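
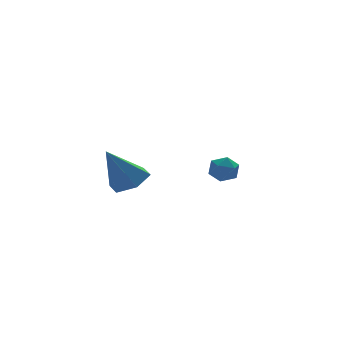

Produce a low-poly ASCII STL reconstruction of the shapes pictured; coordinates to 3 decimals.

solid 
facet normal -0.004 0.544 0.839
outer loop
vertex 3.858 -0.574 1.856
vertex 3.226 -0.768 1.979
vertex 3.741 -1.13 2.216
endloop
endfacet
facet normal 0.655 0.309 0.690
outer loop
vertex 3.858 -0.574 1.856
vertex 3.741 -1.13 2.216
vertex 4.228 -1.126 1.752
endloop
endfacet
facet normal 0.834 0.550 0.046
outer loop
vertex 3.858 -0.574 1.856
vertex 4.228 -1.126 1.752
vertex 4.015 -0.76 1.229
endloop
endfacet
facet normal 0.287 0.936 -0.206
outer loop
vertex 3.858 -0.574 1.856
vertex 4.015 -0.76 1.229
vertex 3.395 -0.539 1.369
endloop
endfacet
facet normal -0.230 0.930 0.286
outer loop
vertex 3.858 -0.574 1.856
vertex 3.395 -0.539 1.369
vertex 3.226 -0.768 1.979
endloop
endfacet
facet normal 0.633 -0.404 0.661
outer loop
vertex 4.228 -1.126 1.752
vertex 3.741 -1.13 2.216
vertex 3.825 -1.661 1.811
endloop
endfacet
facet normal -0.432 -0.024 0.902
outer loop
vertex 3.741 -1.13 2.216
vertex 3.226 -0.768 1.979
vertex 3.205 -1.44 1.951
endloop
endfacet
facet normal -0.798 0.602 0.005
outer loop
vertex 3.226 -0.768 1.979
vertex 3.395 -0.539 1.369
vertex 2.992 -1.074 1.428
endloop
endfacet
facet normal 0.039 0.610 -0.792
outer loop
vertex 3.395 -0.539 1.369
vertex 4.015 -0.76 1.229
vertex 3.479 -1.07 0.964
endloop
endfacet
facet normal 0.923 -0.013 -0.385
outer loop
vertex 4.015 -0.76 1.229
vertex 4.228 -1.126 1.752
vertex 3.994 -1.432 1.201
endloop
endfacet
facet normal -0.287 -0.936 0.206
outer loop
vertex 3.362 -1.626 1.324
vertex 3.825 -1.661 1.811
vertex 3.205 -1.44 1.951
endloop
endfacet
facet normal -0.834 -0.550 -0.046
outer loop
vertex 3.362 -1.626 1.324
vertex 3.205 -1.44 1.951
vertex 2.992 -1.074 1.428
endloop
endfacet
facet normal -0.655 -0.309 -0.690
outer loop
vertex 3.362 -1.626 1.324
vertex 2.992 -1.074 1.428
vertex 3.479 -1.07 0.964
endloop
endfacet
facet normal 0.004 -0.544 -0.839
outer loop
vertex 3.362 -1.626 1.324
vertex 3.479 -1.07 0.964
vertex 3.994 -1.432 1.201
endloop
endfacet
facet normal 0.230 -0.930 -0.286
outer loop
vertex 3.362 -1.626 1.324
vertex 3.994 -1.432 1.201
vertex 3.825 -1.661 1.811
endloop
endfacet
facet normal -0.039 -0.610 0.792
outer loop
vertex 3.205 -1.44 1.951
vertex 3.825 -1.661 1.811
vertex 3.741 -1.13 2.216
endloop
endfacet
facet normal -0.923 0.013 0.385
outer loop
vertex 2.992 -1.074 1.428
vertex 3.205 -1.44 1.951
vertex 3.226 -0.768 1.979
endloop
endfacet
facet normal -0.633 0.404 -0.661
outer loop
vertex 3.479 -1.07 0.964
vertex 2.992 -1.074 1.428
vertex 3.395 -0.539 1.369
endloop
endfacet
facet normal 0.432 0.024 -0.902
outer loop
vertex 3.994 -1.432 1.201
vertex 3.479 -1.07 0.964
vertex 4.015 -0.76 1.229
endloop
endfacet
facet normal 0.798 -0.602 -0.005
outer loop
vertex 3.825 -1.661 1.811
vertex 3.994 -1.432 1.201
vertex 4.228 -1.126 1.752
endloop
endfacet
facet normal 0.508 0.018 -0.861
outer loop
vertex -0.422 -3.996 2.812
vertex -1.035 -3.525 2.46
vertex -0.382 -3.148 2.853
endloop
endfacet
facet normal 0.602 -0.067 0.796
outer loop
vertex -0.422 -3.996 2.812
vertex -0.382 -3.148 2.853
vertex -1.945 -3.555 4.0
endloop
endfacet
facet normal 0.509 0.017 -0.861
outer loop
vertex -0.382 -3.148 2.853
vertex -1.035 -3.525 2.46
vertex -0.995 -2.676 2.5
endloop
endfacet
facet normal 0.242 0.763 0.600
outer loop
vertex -0.382 -3.148 2.853
vertex -0.995 -2.676 2.5
vertex -1.945 -3.555 4.0
endloop
endfacet
facet normal 0.509 0.017 -0.861
outer loop
vertex -0.995 -2.676 2.5
vertex -1.035 -3.525 2.46
vertex -1.647 -3.053 2.107
endloop
endfacet
facet normal -0.554 0.822 0.131
outer loop
vertex -0.995 -2.676 2.5
vertex -1.647 -3.053 2.107
vertex -1.945 -3.555 4.0
endloop
endfacet
facet normal 0.510 0.018 -0.860
outer loop
vertex -1.647 -3.053 2.107
vertex -1.035 -3.525 2.46
vertex -1.687 -3.901 2.066
endloop
endfacet
facet normal -0.989 0.053 -0.141
outer loop
vertex -1.647 -3.053 2.107
vertex -1.687 -3.901 2.066
vertex -1.945 -3.555 4.0
endloop
endfacet
facet normal 0.510 0.018 -0.860
outer loop
vertex -1.687 -3.901 2.066
vertex -1.035 -3.525 2.46
vertex -1.075 -4.373 2.419
endloop
endfacet
facet normal -0.629 -0.775 0.055
outer loop
vertex -1.687 -3.901 2.066
vertex -1.075 -4.373 2.419
vertex -1.945 -3.555 4.0
endloop
endfacet
facet normal 0.508 0.018 -0.861
outer loop
vertex -1.075 -4.373 2.419
vertex -1.035 -3.525 2.46
vertex -0.422 -3.996 2.812
endloop
endfacet
facet normal 0.167 -0.835 0.524
outer loop
vertex -1.075 -4.373 2.419
vertex -0.422 -3.996 2.812
vertex -1.945 -3.555 4.0
endloop
endfacet

endsolid


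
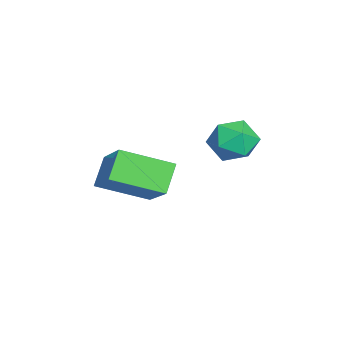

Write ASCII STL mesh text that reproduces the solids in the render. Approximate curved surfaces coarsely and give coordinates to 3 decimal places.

solid 
facet normal -0.901 0.177 0.397
outer loop
vertex 0.266 1.863 0.653
vertex 0.27 1.06 1.02
vertex 0.6 1.749 1.462
endloop
endfacet
facet normal -0.530 0.782 0.329
outer loop
vertex 0.266 1.863 0.653
vertex 0.6 1.749 1.462
vertex 1.014 2.273 0.884
endloop
endfacet
facet normal -0.361 0.861 -0.359
outer loop
vertex 0.266 1.863 0.653
vertex 1.014 2.273 0.884
vertex 0.939 1.907 0.083
endloop
endfacet
facet normal -0.627 0.304 -0.717
outer loop
vertex 0.266 1.863 0.653
vertex 0.939 1.907 0.083
vertex 0.48 1.157 0.167
endloop
endfacet
facet normal -0.961 -0.119 -0.250
outer loop
vertex 0.266 1.863 0.653
vertex 0.48 1.157 0.167
vertex 0.27 1.06 1.02
endloop
endfacet
facet normal 0.076 0.711 0.699
outer loop
vertex 1.014 2.273 0.884
vertex 0.6 1.749 1.462
vertex 1.48 1.723 1.393
endloop
endfacet
facet normal -0.523 -0.268 0.809
outer loop
vertex 0.6 1.749 1.462
vertex 0.27 1.06 1.02
vertex 1.021 0.973 1.477
endloop
endfacet
facet normal -0.621 -0.747 -0.238
outer loop
vertex 0.27 1.06 1.02
vertex 0.48 1.157 0.167
vertex 0.946 0.607 0.676
endloop
endfacet
facet normal -0.080 -0.063 -0.995
outer loop
vertex 0.48 1.157 0.167
vertex 0.939 1.907 0.083
vertex 1.36 1.131 0.098
endloop
endfacet
facet normal 0.350 0.839 -0.416
outer loop
vertex 0.939 1.907 0.083
vertex 1.014 2.273 0.884
vertex 1.69 1.82 0.54
endloop
endfacet
facet normal 0.627 -0.304 0.717
outer loop
vertex 1.694 1.017 0.907
vertex 1.48 1.723 1.393
vertex 1.021 0.973 1.477
endloop
endfacet
facet normal 0.361 -0.861 0.359
outer loop
vertex 1.694 1.017 0.907
vertex 1.021 0.973 1.477
vertex 0.946 0.607 0.676
endloop
endfacet
facet normal 0.530 -0.782 -0.329
outer loop
vertex 1.694 1.017 0.907
vertex 0.946 0.607 0.676
vertex 1.36 1.131 0.098
endloop
endfacet
facet normal 0.901 -0.177 -0.397
outer loop
vertex 1.694 1.017 0.907
vertex 1.36 1.131 0.098
vertex 1.69 1.82 0.54
endloop
endfacet
facet normal 0.961 0.119 0.250
outer loop
vertex 1.694 1.017 0.907
vertex 1.69 1.82 0.54
vertex 1.48 1.723 1.393
endloop
endfacet
facet normal 0.080 0.063 0.995
outer loop
vertex 1.021 0.973 1.477
vertex 1.48 1.723 1.393
vertex 0.6 1.749 1.462
endloop
endfacet
facet normal -0.350 -0.839 0.416
outer loop
vertex 0.946 0.607 0.676
vertex 1.021 0.973 1.477
vertex 0.27 1.06 1.02
endloop
endfacet
facet normal -0.076 -0.711 -0.699
outer loop
vertex 1.36 1.131 0.098
vertex 0.946 0.607 0.676
vertex 0.48 1.157 0.167
endloop
endfacet
facet normal 0.523 0.268 -0.809
outer loop
vertex 1.69 1.82 0.54
vertex 1.36 1.131 0.098
vertex 0.939 1.907 0.083
endloop
endfacet
facet normal 0.621 0.747 0.238
outer loop
vertex 1.48 1.723 1.393
vertex 1.69 1.82 0.54
vertex 1.014 2.273 0.884
endloop
endfacet
facet normal -0.668 0.216 0.713
outer loop
vertex 1.669 -1.983 0.671
vertex 1.518 -0.262 0.009
vertex 0.174 -2.583 -0.548
endloop
endfacet
facet normal 0.081 -0.930 0.358
outer loop
vertex 0.962 -2.838 -1.389
vertex 1.669 -1.983 0.671
vertex 0.174 -2.583 -0.548
endloop
endfacet
facet normal -0.668 0.216 0.713
outer loop
vertex 0.174 -2.583 -0.548
vertex 1.518 -0.262 0.009
vertex 0.023 -0.863 -1.21
endloop
endfacet
facet normal -0.740 -0.297 -0.603
outer loop
vertex 0.023 -0.863 -1.21
vertex 0.962 -2.838 -1.389
vertex 0.174 -2.583 -0.548
endloop
endfacet
facet normal 0.740 0.297 0.603
outer loop
vertex 1.669 -1.983 0.671
vertex 2.306 -0.517 -0.832
vertex 1.518 -0.262 0.009
endloop
endfacet
facet normal 0.082 -0.930 0.358
outer loop
vertex 2.457 -2.237 -0.17
vertex 1.669 -1.983 0.671
vertex 0.962 -2.838 -1.389
endloop
endfacet
facet normal 0.740 0.297 0.603
outer loop
vertex 2.457 -2.237 -0.17
vertex 2.306 -0.517 -0.832
vertex 1.669 -1.983 0.671
endloop
endfacet
facet normal -0.082 0.930 -0.358
outer loop
vertex 1.518 -0.262 0.009
vertex 2.306 -0.517 -0.832
vertex 0.023 -0.863 -1.21
endloop
endfacet
facet normal -0.740 -0.297 -0.604
outer loop
vertex 0.811 -1.117 -2.051
vertex 0.962 -2.838 -1.389
vertex 0.023 -0.863 -1.21
endloop
endfacet
facet normal -0.082 0.930 -0.358
outer loop
vertex 0.023 -0.863 -1.21
vertex 2.306 -0.517 -0.832
vertex 0.811 -1.117 -2.051
endloop
endfacet
facet normal 0.668 -0.216 -0.713
outer loop
vertex 0.811 -1.117 -2.051
vertex 2.457 -2.237 -0.17
vertex 0.962 -2.838 -1.389
endloop
endfacet
facet normal 0.668 -0.216 -0.713
outer loop
vertex 2.306 -0.517 -0.832
vertex 2.457 -2.237 -0.17
vertex 0.811 -1.117 -2.051
endloop
endfacet

endsolid


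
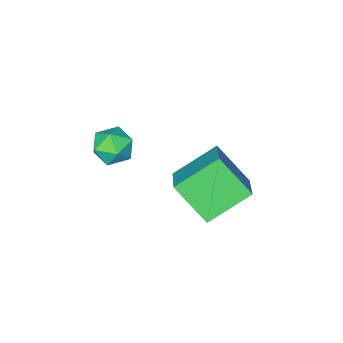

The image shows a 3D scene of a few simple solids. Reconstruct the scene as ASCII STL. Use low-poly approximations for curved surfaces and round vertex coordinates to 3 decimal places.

solid 
facet normal -0.822 0.239 0.517
outer loop
vertex -0.805 3.634 -1.73
vertex -1.266 4.925 -3.06
vertex -1.682 2.449 -2.577
endloop
endfacet
facet normal 0.241 -0.676 0.696
outer loop
vertex -0.054 1.975 -3.6
vertex -0.805 3.634 -1.73
vertex -1.682 2.449 -2.577
endloop
endfacet
facet normal -0.822 0.239 0.517
outer loop
vertex -1.682 2.449 -2.577
vertex -1.266 4.925 -3.06
vertex -2.143 3.74 -3.907
endloop
endfacet
facet normal -0.516 -0.697 -0.498
outer loop
vertex -2.143 3.74 -3.907
vertex -0.054 1.975 -3.6
vertex -1.682 2.449 -2.577
endloop
endfacet
facet normal 0.516 0.697 0.498
outer loop
vertex -0.805 3.634 -1.73
vertex 0.362 4.451 -4.083
vertex -1.266 4.925 -3.06
endloop
endfacet
facet normal 0.241 -0.676 0.696
outer loop
vertex 0.823 3.16 -2.753
vertex -0.805 3.634 -1.73
vertex -0.054 1.975 -3.6
endloop
endfacet
facet normal 0.516 0.697 0.498
outer loop
vertex 0.823 3.16 -2.753
vertex 0.362 4.451 -4.083
vertex -0.805 3.634 -1.73
endloop
endfacet
facet normal -0.241 0.676 -0.696
outer loop
vertex -1.266 4.925 -3.06
vertex 0.362 4.451 -4.083
vertex -2.143 3.74 -3.907
endloop
endfacet
facet normal -0.516 -0.697 -0.498
outer loop
vertex -0.515 3.266 -4.93
vertex -0.054 1.975 -3.6
vertex -2.143 3.74 -3.907
endloop
endfacet
facet normal -0.241 0.676 -0.696
outer loop
vertex -2.143 3.74 -3.907
vertex 0.362 4.451 -4.083
vertex -0.515 3.266 -4.93
endloop
endfacet
facet normal 0.822 -0.239 -0.517
outer loop
vertex -0.515 3.266 -4.93
vertex 0.823 3.16 -2.753
vertex -0.054 1.975 -3.6
endloop
endfacet
facet normal 0.822 -0.239 -0.517
outer loop
vertex 0.362 4.451 -4.083
vertex 0.823 3.16 -2.753
vertex -0.515 3.266 -4.93
endloop
endfacet
facet normal -0.789 0.609 -0.084
outer loop
vertex 0.624 0.395 -3.599
vertex 0.081 -0.294 -3.498
vertex 0.356 0.159 -2.791
endloop
endfacet
facet normal -0.231 0.952 0.201
outer loop
vertex 0.624 0.395 -3.599
vertex 0.356 0.159 -2.791
vertex 1.197 0.392 -2.927
endloop
endfacet
facet normal 0.311 0.914 -0.261
outer loop
vertex 0.624 0.395 -3.599
vertex 1.197 0.392 -2.927
vertex 1.442 0.083 -3.717
endloop
endfacet
facet normal 0.089 0.548 -0.832
outer loop
vertex 0.624 0.395 -3.599
vertex 1.442 0.083 -3.717
vertex 0.752 -0.341 -4.07
endloop
endfacet
facet normal -0.591 0.360 -0.722
outer loop
vertex 0.624 0.395 -3.599
vertex 0.752 -0.341 -4.07
vertex 0.081 -0.294 -3.498
endloop
endfacet
facet normal -0.039 0.605 0.795
outer loop
vertex 1.197 0.392 -2.927
vertex 0.356 0.159 -2.791
vertex 1.008 -0.299 -2.41
endloop
endfacet
facet normal -0.941 0.051 0.333
outer loop
vertex 0.356 0.159 -2.791
vertex 0.081 -0.294 -3.498
vertex 0.318 -0.723 -2.763
endloop
endfacet
facet normal -0.621 -0.353 -0.700
outer loop
vertex 0.081 -0.294 -3.498
vertex 0.752 -0.341 -4.07
vertex 0.563 -1.032 -3.553
endloop
endfacet
facet normal 0.478 -0.048 -0.877
outer loop
vertex 0.752 -0.341 -4.07
vertex 1.442 0.083 -3.717
vertex 1.404 -0.799 -3.689
endloop
endfacet
facet normal 0.838 0.544 0.047
outer loop
vertex 1.442 0.083 -3.717
vertex 1.197 0.392 -2.927
vertex 1.679 -0.346 -2.982
endloop
endfacet
facet normal -0.089 -0.548 0.832
outer loop
vertex 1.136 -1.035 -2.881
vertex 1.008 -0.299 -2.41
vertex 0.318 -0.723 -2.763
endloop
endfacet
facet normal -0.311 -0.914 0.261
outer loop
vertex 1.136 -1.035 -2.881
vertex 0.318 -0.723 -2.763
vertex 0.563 -1.032 -3.553
endloop
endfacet
facet normal 0.231 -0.952 -0.201
outer loop
vertex 1.136 -1.035 -2.881
vertex 0.563 -1.032 -3.553
vertex 1.404 -0.799 -3.689
endloop
endfacet
facet normal 0.789 -0.609 0.084
outer loop
vertex 1.136 -1.035 -2.881
vertex 1.404 -0.799 -3.689
vertex 1.679 -0.346 -2.982
endloop
endfacet
facet normal 0.591 -0.360 0.722
outer loop
vertex 1.136 -1.035 -2.881
vertex 1.679 -0.346 -2.982
vertex 1.008 -0.299 -2.41
endloop
endfacet
facet normal -0.478 0.048 0.877
outer loop
vertex 0.318 -0.723 -2.763
vertex 1.008 -0.299 -2.41
vertex 0.356 0.159 -2.791
endloop
endfacet
facet normal -0.838 -0.544 -0.047
outer loop
vertex 0.563 -1.032 -3.553
vertex 0.318 -0.723 -2.763
vertex 0.081 -0.294 -3.498
endloop
endfacet
facet normal 0.039 -0.605 -0.795
outer loop
vertex 1.404 -0.799 -3.689
vertex 0.563 -1.032 -3.553
vertex 0.752 -0.341 -4.07
endloop
endfacet
facet normal 0.941 -0.051 -0.333
outer loop
vertex 1.679 -0.346 -2.982
vertex 1.404 -0.799 -3.689
vertex 1.442 0.083 -3.717
endloop
endfacet
facet normal 0.621 0.353 0.700
outer loop
vertex 1.008 -0.299 -2.41
vertex 1.679 -0.346 -2.982
vertex 1.197 0.392 -2.927
endloop
endfacet

endsolid


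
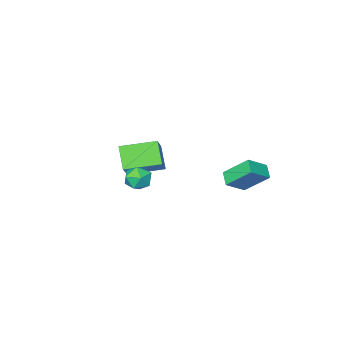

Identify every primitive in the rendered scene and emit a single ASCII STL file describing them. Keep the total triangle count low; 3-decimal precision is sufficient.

solid 
facet normal -0.810 0.560 0.174
outer loop
vertex 0.867 -2.644 0.277
vertex 1.28 -1.693 -0.861
vertex -0.192 -3.765 -1.044
endloop
endfacet
facet normal -0.268 -0.618 0.739
outer loop
vertex 1.46 -4.907 -1.399
vertex 0.867 -2.644 0.277
vertex -0.192 -3.765 -1.044
endloop
endfacet
facet normal -0.810 0.560 0.175
outer loop
vertex -0.192 -3.765 -1.044
vertex 1.28 -1.693 -0.861
vertex 0.221 -2.813 -2.182
endloop
endfacet
facet normal -0.521 -0.552 -0.651
outer loop
vertex 0.221 -2.813 -2.182
vertex 1.46 -4.907 -1.399
vertex -0.192 -3.765 -1.044
endloop
endfacet
facet normal 0.521 0.552 0.651
outer loop
vertex 0.867 -2.644 0.277
vertex 2.932 -2.835 -1.216
vertex 1.28 -1.693 -0.861
endloop
endfacet
facet normal -0.269 -0.618 0.739
outer loop
vertex 2.519 -3.787 -0.078
vertex 0.867 -2.644 0.277
vertex 1.46 -4.907 -1.399
endloop
endfacet
facet normal 0.522 0.552 0.651
outer loop
vertex 2.519 -3.787 -0.078
vertex 2.932 -2.835 -1.216
vertex 0.867 -2.644 0.277
endloop
endfacet
facet normal 0.268 0.618 -0.739
outer loop
vertex 1.28 -1.693 -0.861
vertex 2.932 -2.835 -1.216
vertex 0.221 -2.813 -2.182
endloop
endfacet
facet normal -0.522 -0.552 -0.651
outer loop
vertex 1.873 -3.956 -2.537
vertex 1.46 -4.907 -1.399
vertex 0.221 -2.813 -2.182
endloop
endfacet
facet normal 0.268 0.618 -0.739
outer loop
vertex 0.221 -2.813 -2.182
vertex 2.932 -2.835 -1.216
vertex 1.873 -3.956 -2.537
endloop
endfacet
facet normal 0.810 -0.560 -0.174
outer loop
vertex 1.873 -3.956 -2.537
vertex 2.519 -3.787 -0.078
vertex 1.46 -4.907 -1.399
endloop
endfacet
facet normal 0.810 -0.560 -0.174
outer loop
vertex 2.932 -2.835 -1.216
vertex 2.519 -3.787 -0.078
vertex 1.873 -3.956 -2.537
endloop
endfacet
facet normal -0.826 0.088 -0.557
outer loop
vertex -3.514 -1.081 -3.398
vertex -4.253 0.096 -2.117
vertex -3.132 -0.351 -3.849
endloop
endfacet
facet normal 0.390 -0.623 -0.678
outer loop
vertex -1.967 -0.476 -3.063
vertex -3.514 -1.081 -3.398
vertex -3.132 -0.351 -3.849
endloop
endfacet
facet normal -0.826 0.089 -0.557
outer loop
vertex -3.132 -0.351 -3.849
vertex -4.253 0.096 -2.117
vertex -3.87 0.826 -2.568
endloop
endfacet
facet normal 0.407 0.777 -0.480
outer loop
vertex -3.87 0.826 -2.568
vertex -1.967 -0.476 -3.063
vertex -3.132 -0.351 -3.849
endloop
endfacet
facet normal -0.407 -0.777 0.480
outer loop
vertex -3.514 -1.081 -3.398
vertex -3.088 -0.029 -1.331
vertex -4.253 0.096 -2.117
endloop
endfacet
facet normal 0.390 -0.623 -0.677
outer loop
vertex -2.35 -1.206 -2.612
vertex -3.514 -1.081 -3.398
vertex -1.967 -0.476 -3.063
endloop
endfacet
facet normal -0.407 -0.777 0.480
outer loop
vertex -2.35 -1.206 -2.612
vertex -3.088 -0.029 -1.331
vertex -3.514 -1.081 -3.398
endloop
endfacet
facet normal -0.390 0.623 0.678
outer loop
vertex -4.253 0.096 -2.117
vertex -3.088 -0.029 -1.331
vertex -3.87 0.826 -2.568
endloop
endfacet
facet normal 0.407 0.777 -0.479
outer loop
vertex -2.706 0.701 -1.782
vertex -1.967 -0.476 -3.063
vertex -3.87 0.826 -2.568
endloop
endfacet
facet normal -0.391 0.623 0.678
outer loop
vertex -3.87 0.826 -2.568
vertex -3.088 -0.029 -1.331
vertex -2.706 0.701 -1.782
endloop
endfacet
facet normal 0.825 -0.089 0.558
outer loop
vertex -2.706 0.701 -1.782
vertex -2.35 -1.206 -2.612
vertex -1.967 -0.476 -3.063
endloop
endfacet
facet normal 0.826 -0.088 0.557
outer loop
vertex -3.088 -0.029 -1.331
vertex -2.35 -1.206 -2.612
vertex -2.706 0.701 -1.782
endloop
endfacet
facet normal -0.977 0.039 0.212
outer loop
vertex 3.077 -0.252 -0.609
vertex 3.198 -0.74 0.039
vertex 3.249 0.074 0.124
endloop
endfacet
facet normal -0.761 0.640 -0.106
outer loop
vertex 3.077 -0.252 -0.609
vertex 3.249 0.074 0.124
vertex 3.599 0.378 -0.553
endloop
endfacet
facet normal -0.484 0.467 -0.740
outer loop
vertex 3.077 -0.252 -0.609
vertex 3.599 0.378 -0.553
vertex 3.765 -0.248 -1.056
endloop
endfacet
facet normal -0.528 -0.242 -0.814
outer loop
vertex 3.077 -0.252 -0.609
vertex 3.765 -0.248 -1.056
vertex 3.517 -0.939 -0.69
endloop
endfacet
facet normal -0.832 -0.506 -0.226
outer loop
vertex 3.077 -0.252 -0.609
vertex 3.517 -0.939 -0.69
vertex 3.198 -0.74 0.039
endloop
endfacet
facet normal -0.241 0.926 0.291
outer loop
vertex 3.599 0.378 -0.553
vertex 3.249 0.074 0.124
vertex 4.043 0.279 0.13
endloop
endfacet
facet normal -0.591 -0.047 0.805
outer loop
vertex 3.249 0.074 0.124
vertex 3.198 -0.74 0.039
vertex 3.795 -0.412 0.496
endloop
endfacet
facet normal -0.357 -0.929 0.097
outer loop
vertex 3.198 -0.74 0.039
vertex 3.517 -0.939 -0.69
vertex 3.961 -1.038 -0.007
endloop
endfacet
facet normal 0.136 -0.501 -0.854
outer loop
vertex 3.517 -0.939 -0.69
vertex 3.765 -0.248 -1.056
vertex 4.311 -0.734 -0.684
endloop
endfacet
facet normal 0.208 0.646 -0.735
outer loop
vertex 3.765 -0.248 -1.056
vertex 3.599 0.378 -0.553
vertex 4.362 0.08 -0.599
endloop
endfacet
facet normal 0.528 0.242 0.814
outer loop
vertex 4.483 -0.408 0.049
vertex 4.043 0.279 0.13
vertex 3.795 -0.412 0.496
endloop
endfacet
facet normal 0.484 -0.467 0.740
outer loop
vertex 4.483 -0.408 0.049
vertex 3.795 -0.412 0.496
vertex 3.961 -1.038 -0.007
endloop
endfacet
facet normal 0.761 -0.640 0.106
outer loop
vertex 4.483 -0.408 0.049
vertex 3.961 -1.038 -0.007
vertex 4.311 -0.734 -0.684
endloop
endfacet
facet normal 0.977 -0.039 -0.212
outer loop
vertex 4.483 -0.408 0.049
vertex 4.311 -0.734 -0.684
vertex 4.362 0.08 -0.599
endloop
endfacet
facet normal 0.832 0.506 0.226
outer loop
vertex 4.483 -0.408 0.049
vertex 4.362 0.08 -0.599
vertex 4.043 0.279 0.13
endloop
endfacet
facet normal -0.136 0.501 0.854
outer loop
vertex 3.795 -0.412 0.496
vertex 4.043 0.279 0.13
vertex 3.249 0.074 0.124
endloop
endfacet
facet normal -0.208 -0.646 0.735
outer loop
vertex 3.961 -1.038 -0.007
vertex 3.795 -0.412 0.496
vertex 3.198 -0.74 0.039
endloop
endfacet
facet normal 0.241 -0.926 -0.291
outer loop
vertex 4.311 -0.734 -0.684
vertex 3.961 -1.038 -0.007
vertex 3.517 -0.939 -0.69
endloop
endfacet
facet normal 0.591 0.047 -0.805
outer loop
vertex 4.362 0.08 -0.599
vertex 4.311 -0.734 -0.684
vertex 3.765 -0.248 -1.056
endloop
endfacet
facet normal 0.357 0.929 -0.097
outer loop
vertex 4.043 0.279 0.13
vertex 4.362 0.08 -0.599
vertex 3.599 0.378 -0.553
endloop
endfacet

endsolid


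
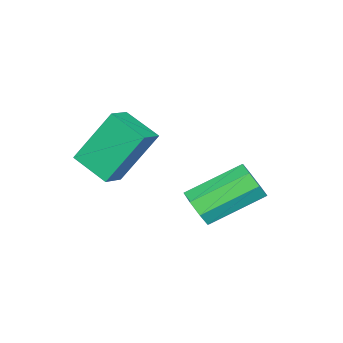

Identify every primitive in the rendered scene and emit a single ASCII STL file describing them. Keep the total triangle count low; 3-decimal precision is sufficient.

solid 
facet normal -0.335 0.433 0.837
outer loop
vertex 2.887 -3.568 3.569
vertex 3.643 -3.596 3.886
vertex 3.134 -2.433 3.081
endloop
endfacet
facet normal -0.922 0.034 -0.387
outer loop
vertex 3.777 -3.264 1.474
vertex 2.887 -3.568 3.569
vertex 3.134 -2.433 3.081
endloop
endfacet
facet normal -0.335 0.433 0.837
outer loop
vertex 3.134 -2.433 3.081
vertex 3.643 -3.596 3.886
vertex 3.89 -2.461 3.398
endloop
endfacet
facet normal 0.196 0.901 -0.387
outer loop
vertex 3.89 -2.461 3.398
vertex 3.777 -3.264 1.474
vertex 3.134 -2.433 3.081
endloop
endfacet
facet normal -0.196 -0.901 0.387
outer loop
vertex 2.887 -3.568 3.569
vertex 4.286 -4.427 2.279
vertex 3.643 -3.596 3.886
endloop
endfacet
facet normal -0.922 0.034 -0.387
outer loop
vertex 3.53 -4.399 1.962
vertex 2.887 -3.568 3.569
vertex 3.777 -3.264 1.474
endloop
endfacet
facet normal -0.196 -0.901 0.387
outer loop
vertex 3.53 -4.399 1.962
vertex 4.286 -4.427 2.279
vertex 2.887 -3.568 3.569
endloop
endfacet
facet normal 0.922 -0.034 0.387
outer loop
vertex 3.643 -3.596 3.886
vertex 4.286 -4.427 2.279
vertex 3.89 -2.461 3.398
endloop
endfacet
facet normal 0.196 0.901 -0.387
outer loop
vertex 4.533 -3.292 1.791
vertex 3.777 -3.264 1.474
vertex 3.89 -2.461 3.398
endloop
endfacet
facet normal 0.922 -0.034 0.387
outer loop
vertex 3.89 -2.461 3.398
vertex 4.286 -4.427 2.279
vertex 4.533 -3.292 1.791
endloop
endfacet
facet normal 0.335 -0.433 -0.837
outer loop
vertex 4.533 -3.292 1.791
vertex 3.53 -4.399 1.962
vertex 3.777 -3.264 1.474
endloop
endfacet
facet normal 0.335 -0.433 -0.837
outer loop
vertex 4.286 -4.427 2.279
vertex 3.53 -4.399 1.962
vertex 4.533 -3.292 1.791
endloop
endfacet
facet normal 0.607 -0.643 -0.467
outer loop
vertex 2.857 -1.097 -0.207
vertex 2.533 -1.617 0.088
vertex 2.456 -1.269 -0.491
endloop
endfacet
facet normal 0.196 0.691 -0.695
outer loop
vertex 2.857 -1.097 -0.207
vertex 2.456 -1.269 -0.491
vertex 1.71 0.118 0.678
endloop
endfacet
facet normal 0.198 0.692 -0.695
outer loop
vertex 1.71 0.118 0.678
vertex 2.456 -1.269 -0.491
vertex 1.31 -0.054 0.393
endloop
endfacet
facet normal -0.609 0.641 0.467
outer loop
vertex 1.71 0.118 0.678
vertex 1.31 -0.054 0.393
vertex 1.387 -0.403 0.972
endloop
endfacet
facet normal 0.607 -0.643 -0.467
outer loop
vertex 2.456 -1.269 -0.491
vertex 2.533 -1.617 0.088
vertex 2.101 -1.644 -0.436
endloop
endfacet
facet normal -0.406 0.256 -0.877
outer loop
vertex 2.456 -1.269 -0.491
vertex 2.101 -1.644 -0.436
vertex 1.31 -0.054 0.393
endloop
endfacet
facet normal -0.406 0.256 -0.878
outer loop
vertex 1.31 -0.054 0.393
vertex 2.101 -1.644 -0.436
vertex 0.954 -0.43 0.448
endloop
endfacet
facet normal -0.607 0.643 0.468
outer loop
vertex 1.31 -0.054 0.393
vertex 0.954 -0.43 0.448
vertex 1.387 -0.403 0.972
endloop
endfacet
facet normal 0.607 -0.643 -0.467
outer loop
vertex 2.101 -1.644 -0.436
vertex 2.533 -1.617 0.088
vertex 1.998 -2.004 -0.074
endloop
endfacet
facet normal -0.770 -0.329 -0.547
outer loop
vertex 2.101 -1.644 -0.436
vertex 1.998 -2.004 -0.074
vertex 0.954 -0.43 0.448
endloop
endfacet
facet normal -0.770 -0.330 -0.545
outer loop
vertex 0.954 -0.43 0.448
vertex 1.998 -2.004 -0.074
vertex 0.852 -0.79 0.81
endloop
endfacet
facet normal -0.607 0.643 0.468
outer loop
vertex 0.954 -0.43 0.448
vertex 0.852 -0.79 0.81
vertex 1.387 -0.403 0.972
endloop
endfacet
facet normal 0.606 -0.641 -0.470
outer loop
vertex 1.998 -2.004 -0.074
vertex 2.533 -1.617 0.088
vertex 2.21 -2.138 0.382
endloop
endfacet
facet normal -0.684 -0.722 0.106
outer loop
vertex 1.998 -2.004 -0.074
vertex 2.21 -2.138 0.382
vertex 0.852 -0.79 0.81
endloop
endfacet
facet normal -0.684 -0.722 0.105
outer loop
vertex 0.852 -0.79 0.81
vertex 2.21 -2.138 0.382
vertex 1.063 -0.923 1.267
endloop
endfacet
facet normal -0.607 0.643 0.467
outer loop
vertex 0.852 -0.79 0.81
vertex 1.063 -0.923 1.267
vertex 1.387 -0.403 0.972
endloop
endfacet
facet normal 0.609 -0.641 -0.467
outer loop
vertex 2.21 -2.138 0.382
vertex 2.533 -1.617 0.088
vertex 2.61 -1.966 0.667
endloop
endfacet
facet normal -0.197 -0.692 0.694
outer loop
vertex 2.21 -2.138 0.382
vertex 2.61 -1.966 0.667
vertex 1.063 -0.923 1.267
endloop
endfacet
facet normal -0.196 -0.691 0.696
outer loop
vertex 1.063 -0.923 1.267
vertex 2.61 -1.966 0.667
vertex 1.464 -0.751 1.551
endloop
endfacet
facet normal -0.607 0.643 0.467
outer loop
vertex 1.063 -0.923 1.267
vertex 1.464 -0.751 1.551
vertex 1.387 -0.403 0.972
endloop
endfacet
facet normal 0.607 -0.643 -0.468
outer loop
vertex 2.61 -1.966 0.667
vertex 2.533 -1.617 0.088
vertex 2.966 -1.59 0.612
endloop
endfacet
facet normal 0.406 -0.256 0.877
outer loop
vertex 2.61 -1.966 0.667
vertex 2.966 -1.59 0.612
vertex 1.464 -0.751 1.551
endloop
endfacet
facet normal 0.406 -0.256 0.877
outer loop
vertex 1.464 -0.751 1.551
vertex 2.966 -1.59 0.612
vertex 1.819 -0.376 1.496
endloop
endfacet
facet normal -0.607 0.643 0.467
outer loop
vertex 1.464 -0.751 1.551
vertex 1.819 -0.376 1.496
vertex 1.387 -0.403 0.972
endloop
endfacet
facet normal 0.607 -0.643 -0.468
outer loop
vertex 2.966 -1.59 0.612
vertex 2.533 -1.617 0.088
vertex 3.068 -1.23 0.25
endloop
endfacet
facet normal 0.770 0.330 0.546
outer loop
vertex 2.966 -1.59 0.612
vertex 3.068 -1.23 0.25
vertex 1.819 -0.376 1.496
endloop
endfacet
facet normal 0.770 0.329 0.546
outer loop
vertex 1.819 -0.376 1.496
vertex 3.068 -1.23 0.25
vertex 1.922 -0.016 1.134
endloop
endfacet
facet normal -0.607 0.643 0.467
outer loop
vertex 1.819 -0.376 1.496
vertex 1.922 -0.016 1.134
vertex 1.387 -0.403 0.972
endloop
endfacet
facet normal 0.607 -0.643 -0.467
outer loop
vertex 3.068 -1.23 0.25
vertex 2.533 -1.617 0.088
vertex 2.857 -1.097 -0.207
endloop
endfacet
facet normal 0.684 0.722 -0.105
outer loop
vertex 3.068 -1.23 0.25
vertex 2.857 -1.097 -0.207
vertex 1.922 -0.016 1.134
endloop
endfacet
facet normal 0.684 0.722 -0.106
outer loop
vertex 1.922 -0.016 1.134
vertex 2.857 -1.097 -0.207
vertex 1.71 0.118 0.678
endloop
endfacet
facet normal -0.606 0.641 0.470
outer loop
vertex 1.922 -0.016 1.134
vertex 1.71 0.118 0.678
vertex 1.387 -0.403 0.972
endloop
endfacet

endsolid


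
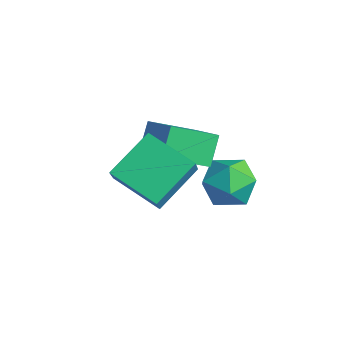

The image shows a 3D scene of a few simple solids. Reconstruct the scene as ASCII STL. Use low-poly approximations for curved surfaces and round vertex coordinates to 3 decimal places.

solid 
facet normal -0.857 -0.382 0.345
outer loop
vertex -0.319 -4.023 -0.348
vertex -0.666 -2.276 0.725
vertex -0.972 -3.507 -1.399
endloop
endfacet
facet normal 0.167 -0.840 -0.516
outer loop
vertex 0.786 -2.724 -2.105
vertex -0.319 -4.023 -0.348
vertex -0.972 -3.507 -1.399
endloop
endfacet
facet normal -0.857 -0.382 0.345
outer loop
vertex -0.972 -3.507 -1.399
vertex -0.666 -2.276 0.725
vertex -1.318 -1.76 -0.325
endloop
endfacet
facet normal -0.487 0.386 -0.784
outer loop
vertex -1.318 -1.76 -0.325
vertex 0.786 -2.724 -2.105
vertex -0.972 -3.507 -1.399
endloop
endfacet
facet normal 0.486 -0.385 0.784
outer loop
vertex -0.319 -4.023 -0.348
vertex 1.092 -1.493 0.019
vertex -0.666 -2.276 0.725
endloop
endfacet
facet normal 0.167 -0.840 -0.516
outer loop
vertex 1.438 -3.24 -1.055
vertex -0.319 -4.023 -0.348
vertex 0.786 -2.724 -2.105
endloop
endfacet
facet normal 0.487 -0.385 0.784
outer loop
vertex 1.438 -3.24 -1.055
vertex 1.092 -1.493 0.019
vertex -0.319 -4.023 -0.348
endloop
endfacet
facet normal -0.167 0.840 0.516
outer loop
vertex -0.666 -2.276 0.725
vertex 1.092 -1.493 0.019
vertex -1.318 -1.76 -0.325
endloop
endfacet
facet normal -0.487 0.385 -0.784
outer loop
vertex 0.439 -0.977 -1.032
vertex 0.786 -2.724 -2.105
vertex -1.318 -1.76 -0.325
endloop
endfacet
facet normal -0.167 0.840 0.516
outer loop
vertex -1.318 -1.76 -0.325
vertex 1.092 -1.493 0.019
vertex 0.439 -0.977 -1.032
endloop
endfacet
facet normal 0.857 0.382 -0.345
outer loop
vertex 0.439 -0.977 -1.032
vertex 1.438 -3.24 -1.055
vertex 0.786 -2.724 -2.105
endloop
endfacet
facet normal 0.857 0.382 -0.345
outer loop
vertex 1.092 -1.493 0.019
vertex 1.438 -3.24 -1.055
vertex 0.439 -0.977 -1.032
endloop
endfacet
facet normal -0.996 -0.072 -0.050
outer loop
vertex -1.18 1.355 -3.48
vertex -1.09 0.2 -3.618
vertex -1.177 0.655 -2.546
endloop
endfacet
facet normal -0.801 0.478 0.361
outer loop
vertex -1.18 1.355 -3.48
vertex -1.177 0.655 -2.546
vertex -0.573 1.654 -2.529
endloop
endfacet
facet normal -0.399 0.916 -0.033
outer loop
vertex -1.18 1.355 -3.48
vertex -0.573 1.654 -2.529
vertex -0.113 1.816 -3.589
endloop
endfacet
facet normal -0.346 0.638 -0.688
outer loop
vertex -1.18 1.355 -3.48
vertex -0.113 1.816 -3.589
vertex -0.432 0.917 -4.262
endloop
endfacet
facet normal -0.715 0.028 -0.699
outer loop
vertex -1.18 1.355 -3.48
vertex -0.432 0.917 -4.262
vertex -1.09 0.2 -3.618
endloop
endfacet
facet normal -0.396 0.224 0.891
outer loop
vertex -0.573 1.654 -2.529
vertex -1.177 0.655 -2.546
vertex -0.108 0.683 -2.078
endloop
endfacet
facet normal -0.712 -0.666 0.225
outer loop
vertex -1.177 0.655 -2.546
vertex -1.09 0.2 -3.618
vertex -0.427 -0.216 -2.751
endloop
endfacet
facet normal -0.256 -0.505 -0.824
outer loop
vertex -1.09 0.2 -3.618
vertex -0.432 0.917 -4.262
vertex 0.033 -0.054 -3.811
endloop
endfacet
facet normal 0.341 0.483 -0.807
outer loop
vertex -0.432 0.917 -4.262
vertex -0.113 1.816 -3.589
vertex 0.637 0.945 -3.794
endloop
endfacet
facet normal 0.255 0.933 0.253
outer loop
vertex -0.113 1.816 -3.589
vertex -0.573 1.654 -2.529
vertex 0.55 1.4 -2.722
endloop
endfacet
facet normal 0.346 -0.638 0.688
outer loop
vertex 0.64 0.245 -2.86
vertex -0.108 0.683 -2.078
vertex -0.427 -0.216 -2.751
endloop
endfacet
facet normal 0.399 -0.916 0.033
outer loop
vertex 0.64 0.245 -2.86
vertex -0.427 -0.216 -2.751
vertex 0.033 -0.054 -3.811
endloop
endfacet
facet normal 0.801 -0.478 -0.361
outer loop
vertex 0.64 0.245 -2.86
vertex 0.033 -0.054 -3.811
vertex 0.637 0.945 -3.794
endloop
endfacet
facet normal 0.996 0.072 0.050
outer loop
vertex 0.64 0.245 -2.86
vertex 0.637 0.945 -3.794
vertex 0.55 1.4 -2.722
endloop
endfacet
facet normal 0.715 -0.028 0.699
outer loop
vertex 0.64 0.245 -2.86
vertex 0.55 1.4 -2.722
vertex -0.108 0.683 -2.078
endloop
endfacet
facet normal -0.341 -0.483 0.807
outer loop
vertex -0.427 -0.216 -2.751
vertex -0.108 0.683 -2.078
vertex -1.177 0.655 -2.546
endloop
endfacet
facet normal -0.255 -0.933 -0.253
outer loop
vertex 0.033 -0.054 -3.811
vertex -0.427 -0.216 -2.751
vertex -1.09 0.2 -3.618
endloop
endfacet
facet normal 0.396 -0.224 -0.891
outer loop
vertex 0.637 0.945 -3.794
vertex 0.033 -0.054 -3.811
vertex -0.432 0.917 -4.262
endloop
endfacet
facet normal 0.712 0.666 -0.225
outer loop
vertex 0.55 1.4 -2.722
vertex 0.637 0.945 -3.794
vertex -0.113 1.816 -3.589
endloop
endfacet
facet normal 0.256 0.505 0.824
outer loop
vertex -0.108 0.683 -2.078
vertex 0.55 1.4 -2.722
vertex -0.573 1.654 -2.529
endloop
endfacet
facet normal -0.405 0.521 0.751
outer loop
vertex -2.971 -0.908 -0.931
vertex -1.451 -0.885 -0.127
vertex -2.504 0.799 -1.863
endloop
endfacet
facet normal -0.884 -0.013 -0.467
outer loop
vertex -1.949 0.085 -2.893
vertex -2.971 -0.908 -0.931
vertex -2.504 0.799 -1.863
endloop
endfacet
facet normal -0.405 0.521 0.751
outer loop
vertex -2.504 0.799 -1.863
vertex -1.451 -0.885 -0.127
vertex -0.984 0.822 -1.059
endloop
endfacet
facet normal 0.233 0.854 -0.466
outer loop
vertex -0.984 0.822 -1.059
vertex -1.949 0.085 -2.893
vertex -2.504 0.799 -1.863
endloop
endfacet
facet normal -0.233 -0.854 0.466
outer loop
vertex -2.971 -0.908 -0.931
vertex -0.896 -1.599 -1.157
vertex -1.451 -0.885 -0.127
endloop
endfacet
facet normal -0.884 -0.013 -0.467
outer loop
vertex -2.416 -1.622 -1.961
vertex -2.971 -0.908 -0.931
vertex -1.949 0.085 -2.893
endloop
endfacet
facet normal -0.233 -0.854 0.466
outer loop
vertex -2.416 -1.622 -1.961
vertex -0.896 -1.599 -1.157
vertex -2.971 -0.908 -0.931
endloop
endfacet
facet normal 0.884 0.013 0.467
outer loop
vertex -1.451 -0.885 -0.127
vertex -0.896 -1.599 -1.157
vertex -0.984 0.822 -1.059
endloop
endfacet
facet normal 0.233 0.854 -0.466
outer loop
vertex -0.429 0.108 -2.089
vertex -1.949 0.085 -2.893
vertex -0.984 0.822 -1.059
endloop
endfacet
facet normal 0.884 0.013 0.467
outer loop
vertex -0.984 0.822 -1.059
vertex -0.896 -1.599 -1.157
vertex -0.429 0.108 -2.089
endloop
endfacet
facet normal 0.405 -0.521 -0.751
outer loop
vertex -0.429 0.108 -2.089
vertex -2.416 -1.622 -1.961
vertex -1.949 0.085 -2.893
endloop
endfacet
facet normal 0.405 -0.521 -0.751
outer loop
vertex -0.896 -1.599 -1.157
vertex -2.416 -1.622 -1.961
vertex -0.429 0.108 -2.089
endloop
endfacet

endsolid


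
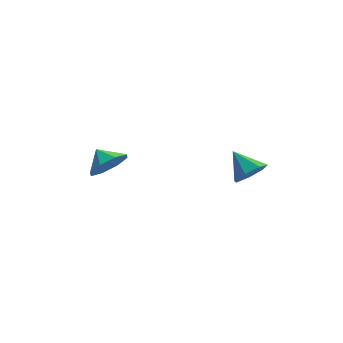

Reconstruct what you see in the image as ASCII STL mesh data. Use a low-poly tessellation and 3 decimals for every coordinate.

solid 
facet normal 0.191 -0.785 -0.589
outer loop
vertex 3.935 1.047 2.514
vertex 3.164 0.716 2.705
vertex 3.375 1.249 2.063
endloop
endfacet
facet normal 0.463 0.866 -0.188
outer loop
vertex 3.935 1.047 2.514
vertex 3.375 1.249 2.063
vertex 2.896 1.824 3.535
endloop
endfacet
facet normal 0.191 -0.785 -0.589
outer loop
vertex 3.375 1.249 2.063
vertex 3.164 0.716 2.705
vertex 2.657 1.05 2.096
endloop
endfacet
facet normal -0.260 0.868 -0.424
outer loop
vertex 3.375 1.249 2.063
vertex 2.657 1.05 2.096
vertex 2.896 1.824 3.535
endloop
endfacet
facet normal 0.190 -0.785 -0.589
outer loop
vertex 2.657 1.05 2.096
vertex 3.164 0.716 2.705
vertex 2.32 0.6 2.587
endloop
endfacet
facet normal -0.856 0.502 -0.128
outer loop
vertex 2.657 1.05 2.096
vertex 2.32 0.6 2.587
vertex 2.896 1.824 3.535
endloop
endfacet
facet normal 0.190 -0.786 -0.589
outer loop
vertex 2.32 0.6 2.587
vertex 3.164 0.716 2.705
vertex 2.62 0.238 3.167
endloop
endfacet
facet normal -0.877 0.041 0.479
outer loop
vertex 2.32 0.6 2.587
vertex 2.62 0.238 3.167
vertex 2.896 1.824 3.535
endloop
endfacet
facet normal 0.190 -0.786 -0.589
outer loop
vertex 2.62 0.238 3.167
vertex 3.164 0.716 2.705
vertex 3.329 0.236 3.399
endloop
endfacet
facet normal -0.307 -0.164 0.937
outer loop
vertex 2.62 0.238 3.167
vertex 3.329 0.236 3.399
vertex 2.896 1.824 3.535
endloop
endfacet
facet normal 0.191 -0.786 -0.589
outer loop
vertex 3.329 0.236 3.399
vertex 3.164 0.716 2.705
vertex 3.914 0.596 3.108
endloop
endfacet
facet normal 0.426 0.039 0.904
outer loop
vertex 3.329 0.236 3.399
vertex 3.914 0.596 3.108
vertex 2.896 1.824 3.535
endloop
endfacet
facet normal 0.191 -0.785 -0.589
outer loop
vertex 3.914 0.596 3.108
vertex 3.164 0.716 2.705
vertex 3.935 1.047 2.514
endloop
endfacet
facet normal 0.768 0.496 0.404
outer loop
vertex 3.914 0.596 3.108
vertex 3.935 1.047 2.514
vertex 2.896 1.824 3.535
endloop
endfacet
facet normal 0.194 -0.810 -0.553
outer loop
vertex -1.465 3.143 3.9
vertex -2.191 3.387 3.288
vertex -1.232 3.582 3.338
endloop
endfacet
facet normal 0.567 0.518 0.640
outer loop
vertex -1.465 3.143 3.9
vertex -1.232 3.582 3.338
vertex -2.389 4.213 3.852
endloop
endfacet
facet normal 0.194 -0.811 -0.552
outer loop
vertex -1.232 3.582 3.338
vertex -2.191 3.387 3.288
vertex -1.561 3.906 2.747
endloop
endfacet
facet normal 0.527 0.834 0.164
outer loop
vertex -1.232 3.582 3.338
vertex -1.561 3.906 2.747
vertex -2.389 4.213 3.852
endloop
endfacet
facet normal 0.194 -0.811 -0.552
outer loop
vertex -1.561 3.906 2.747
vertex -2.191 3.387 3.288
vertex -2.259 3.926 2.473
endloop
endfacet
facet normal 0.104 0.976 -0.193
outer loop
vertex -1.561 3.906 2.747
vertex -2.259 3.926 2.473
vertex -2.389 4.213 3.852
endloop
endfacet
facet normal 0.194 -0.811 -0.552
outer loop
vertex -2.259 3.926 2.473
vertex -2.191 3.387 3.288
vertex -2.917 3.63 2.676
endloop
endfacet
facet normal -0.456 0.862 -0.222
outer loop
vertex -2.259 3.926 2.473
vertex -2.917 3.63 2.676
vertex -2.389 4.213 3.852
endloop
endfacet
facet normal 0.194 -0.811 -0.552
outer loop
vertex -2.917 3.63 2.676
vertex -2.191 3.387 3.288
vertex -3.15 3.192 3.238
endloop
endfacet
facet normal -0.824 0.558 0.093
outer loop
vertex -2.917 3.63 2.676
vertex -3.15 3.192 3.238
vertex -2.389 4.213 3.852
endloop
endfacet
facet normal 0.194 -0.810 -0.553
outer loop
vertex -3.15 3.192 3.238
vertex -2.191 3.387 3.288
vertex -2.822 2.867 3.829
endloop
endfacet
facet normal -0.785 0.243 0.569
outer loop
vertex -3.15 3.192 3.238
vertex -2.822 2.867 3.829
vertex -2.389 4.213 3.852
endloop
endfacet
facet normal 0.194 -0.810 -0.553
outer loop
vertex -2.822 2.867 3.829
vertex -2.191 3.387 3.288
vertex -2.124 2.847 4.103
endloop
endfacet
facet normal -0.361 0.100 0.927
outer loop
vertex -2.822 2.867 3.829
vertex -2.124 2.847 4.103
vertex -2.389 4.213 3.852
endloop
endfacet
facet normal 0.194 -0.810 -0.553
outer loop
vertex -2.124 2.847 4.103
vertex -2.191 3.387 3.288
vertex -1.465 3.143 3.9
endloop
endfacet
facet normal 0.198 0.214 0.956
outer loop
vertex -2.124 2.847 4.103
vertex -1.465 3.143 3.9
vertex -2.389 4.213 3.852
endloop
endfacet

endsolid


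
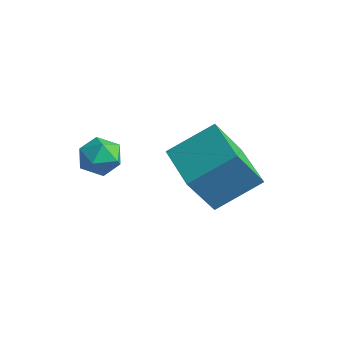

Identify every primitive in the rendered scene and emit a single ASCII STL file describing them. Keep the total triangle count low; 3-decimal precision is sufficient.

solid 
facet normal -0.734 -0.679 -0.037
outer loop
vertex -4.58 -3.587 -2.979
vertex -4.007 -4.195 -3.191
vertex -4.188 -4.044 -2.362
endloop
endfacet
facet normal -0.884 -0.167 0.438
outer loop
vertex -4.58 -3.587 -2.979
vertex -4.188 -4.044 -2.362
vertex -4.3 -3.195 -2.264
endloop
endfacet
facet normal -0.883 0.460 0.094
outer loop
vertex -4.58 -3.587 -2.979
vertex -4.3 -3.195 -2.264
vertex -4.187 -2.821 -3.032
endloop
endfacet
facet normal -0.734 0.335 -0.591
outer loop
vertex -4.58 -3.587 -2.979
vertex -4.187 -2.821 -3.032
vertex -4.007 -3.439 -3.606
endloop
endfacet
facet normal -0.641 -0.369 -0.673
outer loop
vertex -4.58 -3.587 -2.979
vertex -4.007 -3.439 -3.606
vertex -4.007 -4.195 -3.191
endloop
endfacet
facet normal -0.359 -0.154 0.921
outer loop
vertex -4.3 -3.195 -2.264
vertex -4.188 -4.044 -2.362
vertex -3.553 -3.561 -2.034
endloop
endfacet
facet normal -0.116 -0.981 0.153
outer loop
vertex -4.188 -4.044 -2.362
vertex -4.007 -4.195 -3.191
vertex -3.373 -4.179 -2.608
endloop
endfacet
facet normal 0.034 -0.481 -0.876
outer loop
vertex -4.007 -4.195 -3.191
vertex -4.007 -3.439 -3.606
vertex -3.26 -3.805 -3.376
endloop
endfacet
facet normal -0.116 0.658 -0.744
outer loop
vertex -4.007 -3.439 -3.606
vertex -4.187 -2.821 -3.032
vertex -3.372 -2.956 -3.278
endloop
endfacet
facet normal -0.358 0.859 0.366
outer loop
vertex -4.187 -2.821 -3.032
vertex -4.3 -3.195 -2.264
vertex -3.553 -2.805 -2.449
endloop
endfacet
facet normal 0.734 -0.335 0.591
outer loop
vertex -2.98 -3.413 -2.661
vertex -3.553 -3.561 -2.034
vertex -3.373 -4.179 -2.608
endloop
endfacet
facet normal 0.883 -0.460 -0.094
outer loop
vertex -2.98 -3.413 -2.661
vertex -3.373 -4.179 -2.608
vertex -3.26 -3.805 -3.376
endloop
endfacet
facet normal 0.884 0.167 -0.438
outer loop
vertex -2.98 -3.413 -2.661
vertex -3.26 -3.805 -3.376
vertex -3.372 -2.956 -3.278
endloop
endfacet
facet normal 0.734 0.679 0.037
outer loop
vertex -2.98 -3.413 -2.661
vertex -3.372 -2.956 -3.278
vertex -3.553 -2.805 -2.449
endloop
endfacet
facet normal 0.641 0.369 0.673
outer loop
vertex -2.98 -3.413 -2.661
vertex -3.553 -2.805 -2.449
vertex -3.553 -3.561 -2.034
endloop
endfacet
facet normal 0.116 -0.658 0.744
outer loop
vertex -3.373 -4.179 -2.608
vertex -3.553 -3.561 -2.034
vertex -4.188 -4.044 -2.362
endloop
endfacet
facet normal 0.358 -0.859 -0.366
outer loop
vertex -3.26 -3.805 -3.376
vertex -3.373 -4.179 -2.608
vertex -4.007 -4.195 -3.191
endloop
endfacet
facet normal 0.359 0.154 -0.921
outer loop
vertex -3.372 -2.956 -3.278
vertex -3.26 -3.805 -3.376
vertex -4.007 -3.439 -3.606
endloop
endfacet
facet normal 0.116 0.981 -0.153
outer loop
vertex -3.553 -2.805 -2.449
vertex -3.372 -2.956 -3.278
vertex -4.187 -2.821 -3.032
endloop
endfacet
facet normal -0.034 0.481 0.876
outer loop
vertex -3.553 -3.561 -2.034
vertex -3.553 -2.805 -2.449
vertex -4.3 -3.195 -2.264
endloop
endfacet
facet normal -0.915 0.396 0.082
outer loop
vertex -3.129 -1.091 -3.446
vertex -2.35 0.487 -2.374
vertex -2.838 -0.062 -5.171
endloop
endfacet
facet normal -0.379 -0.765 -0.520
outer loop
vertex -0.89 -0.907 -5.346
vertex -3.129 -1.091 -3.446
vertex -2.838 -0.062 -5.171
endloop
endfacet
facet normal -0.914 0.397 0.082
outer loop
vertex -2.838 -0.062 -5.171
vertex -2.35 0.487 -2.374
vertex -2.058 1.515 -4.1
endloop
endfacet
facet normal 0.143 0.507 -0.850
outer loop
vertex -2.058 1.515 -4.1
vertex -0.89 -0.907 -5.346
vertex -2.838 -0.062 -5.171
endloop
endfacet
facet normal -0.143 -0.507 0.850
outer loop
vertex -3.129 -1.091 -3.446
vertex -0.402 -0.358 -2.549
vertex -2.35 0.487 -2.374
endloop
endfacet
facet normal -0.378 -0.766 -0.520
outer loop
vertex -1.182 -1.935 -3.62
vertex -3.129 -1.091 -3.446
vertex -0.89 -0.907 -5.346
endloop
endfacet
facet normal -0.144 -0.506 0.850
outer loop
vertex -1.182 -1.935 -3.62
vertex -0.402 -0.358 -2.549
vertex -3.129 -1.091 -3.446
endloop
endfacet
facet normal 0.379 0.766 0.520
outer loop
vertex -2.35 0.487 -2.374
vertex -0.402 -0.358 -2.549
vertex -2.058 1.515 -4.1
endloop
endfacet
facet normal 0.144 0.507 -0.850
outer loop
vertex -0.111 0.671 -4.274
vertex -0.89 -0.907 -5.346
vertex -2.058 1.515 -4.1
endloop
endfacet
facet normal 0.378 0.765 0.520
outer loop
vertex -2.058 1.515 -4.1
vertex -0.402 -0.358 -2.549
vertex -0.111 0.671 -4.274
endloop
endfacet
facet normal 0.915 -0.396 -0.081
outer loop
vertex -0.111 0.671 -4.274
vertex -1.182 -1.935 -3.62
vertex -0.89 -0.907 -5.346
endloop
endfacet
facet normal 0.914 -0.396 -0.082
outer loop
vertex -0.402 -0.358 -2.549
vertex -1.182 -1.935 -3.62
vertex -0.111 0.671 -4.274
endloop
endfacet

endsolid


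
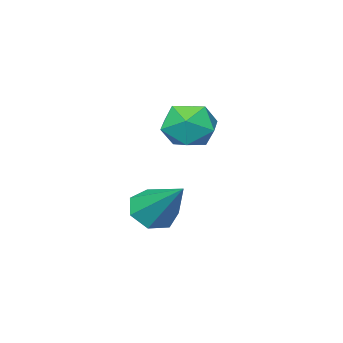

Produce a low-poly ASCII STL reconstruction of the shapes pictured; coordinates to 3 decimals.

solid 
facet normal -0.212 -0.201 0.956
outer loop
vertex -3.733 1.57 1.971
vertex -4.01 0.709 1.729
vertex -3.116 0.866 1.96
endloop
endfacet
facet normal 0.323 0.269 0.907
outer loop
vertex -3.733 1.57 1.971
vertex -3.116 0.866 1.96
vertex -2.875 1.705 1.625
endloop
endfacet
facet normal 0.087 0.836 0.542
outer loop
vertex -3.733 1.57 1.971
vertex -2.875 1.705 1.625
vertex -3.618 2.067 1.187
endloop
endfacet
facet normal -0.595 0.716 0.366
outer loop
vertex -3.733 1.57 1.971
vertex -3.618 2.067 1.187
vertex -4.32 1.451 1.251
endloop
endfacet
facet normal -0.779 0.076 0.623
outer loop
vertex -3.733 1.57 1.971
vertex -4.32 1.451 1.251
vertex -4.01 0.709 1.729
endloop
endfacet
facet normal 0.848 -0.032 0.529
outer loop
vertex -2.875 1.705 1.625
vertex -3.116 0.866 1.96
vertex -2.62 0.929 1.169
endloop
endfacet
facet normal -0.018 -0.793 0.609
outer loop
vertex -3.116 0.866 1.96
vertex -4.01 0.709 1.729
vertex -3.322 0.313 1.233
endloop
endfacet
facet normal -0.935 -0.347 0.068
outer loop
vertex -4.01 0.709 1.729
vertex -4.32 1.451 1.251
vertex -4.065 0.675 0.795
endloop
endfacet
facet normal -0.637 0.690 -0.344
outer loop
vertex -4.32 1.451 1.251
vertex -3.618 2.067 1.187
vertex -3.824 1.514 0.46
endloop
endfacet
facet normal 0.465 0.883 -0.060
outer loop
vertex -3.618 2.067 1.187
vertex -2.875 1.705 1.625
vertex -2.93 1.671 0.691
endloop
endfacet
facet normal 0.595 -0.716 -0.366
outer loop
vertex -3.207 0.81 0.449
vertex -2.62 0.929 1.169
vertex -3.322 0.313 1.233
endloop
endfacet
facet normal -0.087 -0.836 -0.542
outer loop
vertex -3.207 0.81 0.449
vertex -3.322 0.313 1.233
vertex -4.065 0.675 0.795
endloop
endfacet
facet normal -0.323 -0.269 -0.907
outer loop
vertex -3.207 0.81 0.449
vertex -4.065 0.675 0.795
vertex -3.824 1.514 0.46
endloop
endfacet
facet normal 0.212 0.201 -0.956
outer loop
vertex -3.207 0.81 0.449
vertex -3.824 1.514 0.46
vertex -2.93 1.671 0.691
endloop
endfacet
facet normal 0.779 -0.076 -0.623
outer loop
vertex -3.207 0.81 0.449
vertex -2.93 1.671 0.691
vertex -2.62 0.929 1.169
endloop
endfacet
facet normal 0.637 -0.690 0.344
outer loop
vertex -3.322 0.313 1.233
vertex -2.62 0.929 1.169
vertex -3.116 0.866 1.96
endloop
endfacet
facet normal -0.465 -0.883 0.060
outer loop
vertex -4.065 0.675 0.795
vertex -3.322 0.313 1.233
vertex -4.01 0.709 1.729
endloop
endfacet
facet normal -0.848 0.032 -0.529
outer loop
vertex -3.824 1.514 0.46
vertex -4.065 0.675 0.795
vertex -4.32 1.451 1.251
endloop
endfacet
facet normal 0.018 0.793 -0.609
outer loop
vertex -2.93 1.671 0.691
vertex -3.824 1.514 0.46
vertex -3.618 2.067 1.187
endloop
endfacet
facet normal 0.935 0.347 -0.068
outer loop
vertex -2.62 0.929 1.169
vertex -2.93 1.671 0.691
vertex -2.875 1.705 1.625
endloop
endfacet
facet normal -0.103 -0.754 -0.648
outer loop
vertex -2.383 0.649 -2.708
vertex -2.904 0.288 -2.205
vertex -3.059 0.818 -2.797
endloop
endfacet
facet normal 0.272 0.831 -0.486
outer loop
vertex -2.383 0.649 -2.708
vertex -3.059 0.818 -2.797
vertex -2.696 1.812 -0.895
endloop
endfacet
facet normal -0.103 -0.754 -0.648
outer loop
vertex -3.059 0.818 -2.797
vertex -2.904 0.288 -2.205
vertex -3.619 0.588 -2.44
endloop
endfacet
facet normal -0.525 0.791 -0.313
outer loop
vertex -3.059 0.818 -2.797
vertex -3.619 0.588 -2.44
vertex -2.696 1.812 -0.895
endloop
endfacet
facet normal -0.104 -0.755 -0.648
outer loop
vertex -3.619 0.588 -2.44
vertex -2.904 0.288 -2.205
vertex -3.641 0.132 -1.905
endloop
endfacet
facet normal -0.900 0.349 0.261
outer loop
vertex -3.619 0.588 -2.44
vertex -3.641 0.132 -1.905
vertex -2.696 1.812 -0.895
endloop
endfacet
facet normal -0.104 -0.754 -0.648
outer loop
vertex -3.641 0.132 -1.905
vertex -2.904 0.288 -2.205
vertex -3.108 -0.207 -1.596
endloop
endfacet
facet normal -0.570 -0.163 0.805
outer loop
vertex -3.641 0.132 -1.905
vertex -3.108 -0.207 -1.596
vertex -2.696 1.812 -0.895
endloop
endfacet
facet normal -0.103 -0.755 -0.648
outer loop
vertex -3.108 -0.207 -1.596
vertex -2.904 0.288 -2.205
vertex -2.421 -0.173 -1.745
endloop
endfacet
facet normal 0.215 -0.359 0.908
outer loop
vertex -3.108 -0.207 -1.596
vertex -2.421 -0.173 -1.745
vertex -2.696 1.812 -0.895
endloop
endfacet
facet normal -0.103 -0.755 -0.648
outer loop
vertex -2.421 -0.173 -1.745
vertex -2.904 0.288 -2.205
vertex -2.099 0.208 -2.24
endloop
endfacet
facet normal 0.865 -0.091 0.493
outer loop
vertex -2.421 -0.173 -1.745
vertex -2.099 0.208 -2.24
vertex -2.696 1.812 -0.895
endloop
endfacet
facet normal -0.103 -0.754 -0.648
outer loop
vertex -2.099 0.208 -2.24
vertex -2.904 0.288 -2.205
vertex -2.383 0.649 -2.708
endloop
endfacet
facet normal 0.890 0.438 -0.127
outer loop
vertex -2.099 0.208 -2.24
vertex -2.383 0.649 -2.708
vertex -2.696 1.812 -0.895
endloop
endfacet

endsolid


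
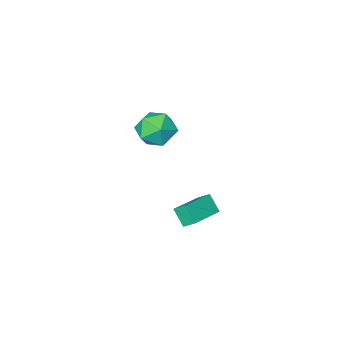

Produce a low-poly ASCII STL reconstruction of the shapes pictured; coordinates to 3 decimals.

solid 
facet normal -0.930 0.257 -0.262
outer loop
vertex -3.133 -2.761 -2.759
vertex -3.568 -3.294 -1.738
vertex -3.244 -2.107 -1.723
endloop
endfacet
facet normal -0.456 0.730 -0.510
outer loop
vertex -3.133 -2.761 -2.759
vertex -3.244 -2.107 -1.723
vertex -2.245 -1.976 -2.429
endloop
endfacet
facet normal 0.007 0.381 -0.925
outer loop
vertex -3.133 -2.761 -2.759
vertex -2.245 -1.976 -2.429
vertex -1.952 -3.082 -2.882
endloop
endfacet
facet normal -0.181 -0.308 -0.934
outer loop
vertex -3.133 -2.761 -2.759
vertex -1.952 -3.082 -2.882
vertex -2.769 -3.896 -2.455
endloop
endfacet
facet normal -0.760 -0.384 -0.524
outer loop
vertex -3.133 -2.761 -2.759
vertex -2.769 -3.896 -2.455
vertex -3.568 -3.294 -1.738
endloop
endfacet
facet normal -0.096 0.994 0.048
outer loop
vertex -2.245 -1.976 -2.429
vertex -3.244 -2.107 -1.723
vertex -2.131 -2.024 -1.205
endloop
endfacet
facet normal -0.864 0.230 0.448
outer loop
vertex -3.244 -2.107 -1.723
vertex -3.568 -3.294 -1.738
vertex -2.948 -2.838 -0.778
endloop
endfacet
facet normal -0.588 -0.808 0.023
outer loop
vertex -3.568 -3.294 -1.738
vertex -2.769 -3.896 -2.455
vertex -2.655 -3.944 -1.231
endloop
endfacet
facet normal 0.349 -0.685 -0.639
outer loop
vertex -2.769 -3.896 -2.455
vertex -1.952 -3.082 -2.882
vertex -1.656 -3.813 -1.937
endloop
endfacet
facet normal 0.652 0.429 -0.625
outer loop
vertex -1.952 -3.082 -2.882
vertex -2.245 -1.976 -2.429
vertex -1.332 -2.626 -1.922
endloop
endfacet
facet normal 0.181 0.308 0.934
outer loop
vertex -1.767 -3.159 -0.901
vertex -2.131 -2.024 -1.205
vertex -2.948 -2.838 -0.778
endloop
endfacet
facet normal -0.007 -0.381 0.925
outer loop
vertex -1.767 -3.159 -0.901
vertex -2.948 -2.838 -0.778
vertex -2.655 -3.944 -1.231
endloop
endfacet
facet normal 0.456 -0.730 0.510
outer loop
vertex -1.767 -3.159 -0.901
vertex -2.655 -3.944 -1.231
vertex -1.656 -3.813 -1.937
endloop
endfacet
facet normal 0.930 -0.257 0.262
outer loop
vertex -1.767 -3.159 -0.901
vertex -1.656 -3.813 -1.937
vertex -1.332 -2.626 -1.922
endloop
endfacet
facet normal 0.760 0.384 0.524
outer loop
vertex -1.767 -3.159 -0.901
vertex -1.332 -2.626 -1.922
vertex -2.131 -2.024 -1.205
endloop
endfacet
facet normal -0.349 0.685 0.639
outer loop
vertex -2.948 -2.838 -0.778
vertex -2.131 -2.024 -1.205
vertex -3.244 -2.107 -1.723
endloop
endfacet
facet normal -0.652 -0.429 0.625
outer loop
vertex -2.655 -3.944 -1.231
vertex -2.948 -2.838 -0.778
vertex -3.568 -3.294 -1.738
endloop
endfacet
facet normal 0.096 -0.994 -0.048
outer loop
vertex -1.656 -3.813 -1.937
vertex -2.655 -3.944 -1.231
vertex -2.769 -3.896 -2.455
endloop
endfacet
facet normal 0.864 -0.230 -0.448
outer loop
vertex -1.332 -2.626 -1.922
vertex -1.656 -3.813 -1.937
vertex -1.952 -3.082 -2.882
endloop
endfacet
facet normal 0.588 0.808 -0.023
outer loop
vertex -2.131 -2.024 -1.205
vertex -1.332 -2.626 -1.922
vertex -2.245 -1.976 -2.429
endloop
endfacet
facet normal -0.937 -0.311 -0.160
outer loop
vertex -1.516 2.443 -3.198
vertex -1.807 3.038 -2.651
vertex -1.614 3.178 -4.051
endloop
endfacet
facet normal 0.339 -0.693 -0.636
outer loop
vertex 0.147 3.762 -3.749
vertex -1.516 2.443 -3.198
vertex -1.614 3.178 -4.051
endloop
endfacet
facet normal -0.937 -0.310 -0.160
outer loop
vertex -1.614 3.178 -4.051
vertex -1.807 3.038 -2.651
vertex -1.905 3.774 -3.503
endloop
endfacet
facet normal -0.087 0.651 -0.754
outer loop
vertex -1.905 3.774 -3.503
vertex 0.147 3.762 -3.749
vertex -1.614 3.178 -4.051
endloop
endfacet
facet normal 0.087 -0.651 0.754
outer loop
vertex -1.516 2.443 -3.198
vertex -0.046 3.622 -2.349
vertex -1.807 3.038 -2.651
endloop
endfacet
facet normal 0.338 -0.693 -0.637
outer loop
vertex 0.245 3.026 -2.897
vertex -1.516 2.443 -3.198
vertex 0.147 3.762 -3.749
endloop
endfacet
facet normal 0.087 -0.651 0.754
outer loop
vertex 0.245 3.026 -2.897
vertex -0.046 3.622 -2.349
vertex -1.516 2.443 -3.198
endloop
endfacet
facet normal -0.339 0.692 0.637
outer loop
vertex -1.807 3.038 -2.651
vertex -0.046 3.622 -2.349
vertex -1.905 3.774 -3.503
endloop
endfacet
facet normal -0.087 0.651 -0.754
outer loop
vertex -0.144 4.357 -3.202
vertex 0.147 3.762 -3.749
vertex -1.905 3.774 -3.503
endloop
endfacet
facet normal -0.338 0.693 0.636
outer loop
vertex -1.905 3.774 -3.503
vertex -0.046 3.622 -2.349
vertex -0.144 4.357 -3.202
endloop
endfacet
facet normal 0.937 0.311 0.161
outer loop
vertex -0.144 4.357 -3.202
vertex 0.245 3.026 -2.897
vertex 0.147 3.762 -3.749
endloop
endfacet
facet normal 0.937 0.310 0.160
outer loop
vertex -0.046 3.622 -2.349
vertex 0.245 3.026 -2.897
vertex -0.144 4.357 -3.202
endloop
endfacet

endsolid


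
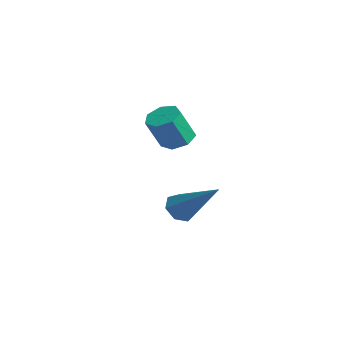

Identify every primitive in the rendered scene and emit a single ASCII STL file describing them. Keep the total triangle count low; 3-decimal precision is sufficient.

solid 
facet normal -0.048 0.445 -0.894
outer loop
vertex -0.454 -3.657 -0.152
vertex -1.072 -3.706 -0.143
vertex -0.717 -3.243 0.068
endloop
endfacet
facet normal 0.871 0.458 0.179
outer loop
vertex -0.454 -3.657 -0.152
vertex -0.717 -3.243 0.068
vertex -0.39 -4.225 0.993
endloop
endfacet
facet normal 0.870 0.459 0.180
outer loop
vertex -0.39 -4.225 0.993
vertex -0.717 -3.243 0.068
vertex -0.654 -3.811 1.213
endloop
endfacet
facet normal 0.050 -0.444 0.895
outer loop
vertex -0.39 -4.225 0.993
vertex -0.654 -3.811 1.213
vertex -1.008 -4.274 1.003
endloop
endfacet
facet normal -0.049 0.445 -0.894
outer loop
vertex -0.717 -3.243 0.068
vertex -1.072 -3.706 -0.143
vertex -1.248 -3.177 0.13
endloop
endfacet
facet normal 0.161 0.888 0.432
outer loop
vertex -0.717 -3.243 0.068
vertex -1.248 -3.177 0.13
vertex -0.654 -3.811 1.213
endloop
endfacet
facet normal 0.159 0.888 0.432
outer loop
vertex -0.654 -3.811 1.213
vertex -1.248 -3.177 0.13
vertex -1.184 -3.746 1.275
endloop
endfacet
facet normal 0.050 -0.444 0.895
outer loop
vertex -0.654 -3.811 1.213
vertex -1.184 -3.746 1.275
vertex -1.008 -4.274 1.003
endloop
endfacet
facet normal -0.051 0.445 -0.894
outer loop
vertex -1.248 -3.177 0.13
vertex -1.072 -3.706 -0.143
vertex -1.646 -3.51 -0.013
endloop
endfacet
facet normal -0.671 0.648 0.360
outer loop
vertex -1.248 -3.177 0.13
vertex -1.646 -3.51 -0.013
vertex -1.184 -3.746 1.275
endloop
endfacet
facet normal -0.671 0.649 0.359
outer loop
vertex -1.184 -3.746 1.275
vertex -1.646 -3.51 -0.013
vertex -1.582 -4.078 1.132
endloop
endfacet
facet normal 0.049 -0.444 0.894
outer loop
vertex -1.184 -3.746 1.275
vertex -1.582 -4.078 1.132
vertex -1.008 -4.274 1.003
endloop
endfacet
facet normal -0.050 0.445 -0.894
outer loop
vertex -1.646 -3.51 -0.013
vertex -1.072 -3.706 -0.143
vertex -1.611 -3.99 -0.254
endloop
endfacet
facet normal -0.997 -0.081 0.016
outer loop
vertex -1.646 -3.51 -0.013
vertex -1.611 -3.99 -0.254
vertex -1.582 -4.078 1.132
endloop
endfacet
facet normal -0.997 -0.079 0.016
outer loop
vertex -1.582 -4.078 1.132
vertex -1.611 -3.99 -0.254
vertex -1.548 -4.558 0.891
endloop
endfacet
facet normal 0.049 -0.445 0.894
outer loop
vertex -1.582 -4.078 1.132
vertex -1.548 -4.558 0.891
vertex -1.008 -4.274 1.003
endloop
endfacet
facet normal -0.049 0.443 -0.895
outer loop
vertex -1.611 -3.99 -0.254
vertex -1.072 -3.706 -0.143
vertex -1.171 -4.256 -0.41
endloop
endfacet
facet normal -0.572 -0.747 -0.339
outer loop
vertex -1.611 -3.99 -0.254
vertex -1.171 -4.256 -0.41
vertex -1.548 -4.558 0.891
endloop
endfacet
facet normal -0.572 -0.747 -0.339
outer loop
vertex -1.548 -4.558 0.891
vertex -1.171 -4.256 -0.41
vertex -1.107 -4.825 0.735
endloop
endfacet
facet normal 0.048 -0.444 0.895
outer loop
vertex -1.548 -4.558 0.891
vertex -1.107 -4.825 0.735
vertex -1.008 -4.274 1.003
endloop
endfacet
facet normal -0.049 0.443 -0.895
outer loop
vertex -1.171 -4.256 -0.41
vertex -1.072 -3.706 -0.143
vertex -0.656 -4.108 -0.365
endloop
endfacet
facet normal 0.283 -0.852 -0.439
outer loop
vertex -1.171 -4.256 -0.41
vertex -0.656 -4.108 -0.365
vertex -1.107 -4.825 0.735
endloop
endfacet
facet normal 0.285 -0.852 -0.439
outer loop
vertex -1.107 -4.825 0.735
vertex -0.656 -4.108 -0.365
vertex -0.592 -4.676 0.78
endloop
endfacet
facet normal 0.050 -0.444 0.895
outer loop
vertex -1.107 -4.825 0.735
vertex -0.592 -4.676 0.78
vertex -1.008 -4.274 1.003
endloop
endfacet
facet normal -0.048 0.444 -0.895
outer loop
vertex -0.656 -4.108 -0.365
vertex -1.072 -3.706 -0.143
vertex -0.454 -3.657 -0.152
endloop
endfacet
facet normal 0.926 -0.316 -0.209
outer loop
vertex -0.656 -4.108 -0.365
vertex -0.454 -3.657 -0.152
vertex -0.592 -4.676 0.78
endloop
endfacet
facet normal 0.926 -0.316 -0.209
outer loop
vertex -0.592 -4.676 0.78
vertex -0.454 -3.657 -0.152
vertex -0.39 -4.225 0.993
endloop
endfacet
facet normal 0.050 -0.445 0.894
outer loop
vertex -0.592 -4.676 0.78
vertex -0.39 -4.225 0.993
vertex -1.008 -4.274 1.003
endloop
endfacet
facet normal -0.700 -0.295 -0.650
outer loop
vertex -1.216 -3.767 -3.839
vertex -1.609 -3.369 -3.596
vertex -1.218 -3.284 -4.056
endloop
endfacet
facet normal 0.864 -0.203 -0.460
outer loop
vertex -1.216 -3.767 -3.839
vertex -1.218 -3.284 -4.056
vertex -0.091 -2.731 -2.184
endloop
endfacet
facet normal -0.701 -0.293 -0.650
outer loop
vertex -1.218 -3.284 -4.056
vertex -1.609 -3.369 -3.596
vertex -1.514 -2.865 -3.926
endloop
endfacet
facet normal 0.602 0.592 -0.537
outer loop
vertex -1.218 -3.284 -4.056
vertex -1.514 -2.865 -3.926
vertex -0.091 -2.731 -2.184
endloop
endfacet
facet normal -0.699 -0.295 -0.652
outer loop
vertex -1.514 -2.865 -3.926
vertex -1.609 -3.369 -3.596
vertex -1.883 -2.826 -3.548
endloop
endfacet
facet normal 0.015 0.996 -0.089
outer loop
vertex -1.514 -2.865 -3.926
vertex -1.883 -2.826 -3.548
vertex -0.091 -2.731 -2.184
endloop
endfacet
facet normal -0.699 -0.295 -0.651
outer loop
vertex -1.883 -2.826 -3.548
vertex -1.609 -3.369 -3.596
vertex -2.045 -3.196 -3.206
endloop
endfacet
facet normal -0.453 0.704 0.547
outer loop
vertex -1.883 -2.826 -3.548
vertex -2.045 -3.196 -3.206
vertex -0.091 -2.731 -2.184
endloop
endfacet
facet normal -0.699 -0.293 -0.652
outer loop
vertex -2.045 -3.196 -3.206
vertex -1.609 -3.369 -3.596
vertex -1.88 -3.696 -3.158
endloop
endfacet
facet normal -0.451 -0.063 0.890
outer loop
vertex -2.045 -3.196 -3.206
vertex -1.88 -3.696 -3.158
vertex -0.091 -2.731 -2.184
endloop
endfacet
facet normal -0.699 -0.294 -0.652
outer loop
vertex -1.88 -3.696 -3.158
vertex -1.609 -3.369 -3.596
vertex -1.511 -3.951 -3.439
endloop
endfacet
facet normal 0.019 -0.728 0.686
outer loop
vertex -1.88 -3.696 -3.158
vertex -1.511 -3.951 -3.439
vertex -0.091 -2.731 -2.184
endloop
endfacet
facet normal -0.700 -0.294 -0.651
outer loop
vertex -1.511 -3.951 -3.439
vertex -1.609 -3.369 -3.596
vertex -1.216 -3.767 -3.839
endloop
endfacet
facet normal 0.606 -0.791 0.083
outer loop
vertex -1.511 -3.951 -3.439
vertex -1.216 -3.767 -3.839
vertex -0.091 -2.731 -2.184
endloop
endfacet

endsolid


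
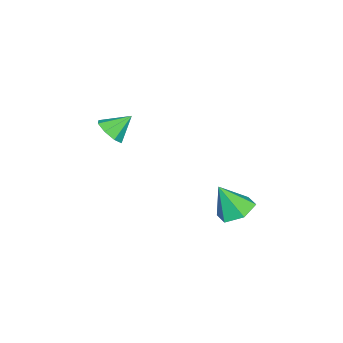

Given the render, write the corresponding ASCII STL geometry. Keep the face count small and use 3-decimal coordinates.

solid 
facet normal -0.136 0.455 -0.880
outer loop
vertex 3.938 1.7 -4.659
vertex 3.185 1.876 -4.452
vertex 3.777 2.386 -4.28
endloop
endfacet
facet normal 0.929 0.014 0.370
outer loop
vertex 3.938 1.7 -4.659
vertex 3.777 2.386 -4.28
vertex 3.375 1.244 -3.228
endloop
endfacet
facet normal -0.136 0.455 -0.880
outer loop
vertex 3.777 2.386 -4.28
vertex 3.185 1.876 -4.452
vertex 3.025 2.562 -4.073
endloop
endfacet
facet normal 0.339 0.570 0.748
outer loop
vertex 3.777 2.386 -4.28
vertex 3.025 2.562 -4.073
vertex 3.375 1.244 -3.228
endloop
endfacet
facet normal -0.136 0.455 -0.880
outer loop
vertex 3.025 2.562 -4.073
vertex 3.185 1.876 -4.452
vertex 2.433 2.052 -4.245
endloop
endfacet
facet normal -0.529 0.354 0.771
outer loop
vertex 3.025 2.562 -4.073
vertex 2.433 2.052 -4.245
vertex 3.375 1.244 -3.228
endloop
endfacet
facet normal -0.136 0.455 -0.880
outer loop
vertex 2.433 2.052 -4.245
vertex 3.185 1.876 -4.452
vertex 2.593 1.366 -4.624
endloop
endfacet
facet normal -0.808 -0.418 0.416
outer loop
vertex 2.433 2.052 -4.245
vertex 2.593 1.366 -4.624
vertex 3.375 1.244 -3.228
endloop
endfacet
facet normal -0.136 0.455 -0.880
outer loop
vertex 2.593 1.366 -4.624
vertex 3.185 1.876 -4.452
vertex 3.346 1.19 -4.831
endloop
endfacet
facet normal -0.218 -0.975 0.037
outer loop
vertex 2.593 1.366 -4.624
vertex 3.346 1.19 -4.831
vertex 3.375 1.244 -3.228
endloop
endfacet
facet normal -0.136 0.455 -0.880
outer loop
vertex 3.346 1.19 -4.831
vertex 3.185 1.876 -4.452
vertex 3.938 1.7 -4.659
endloop
endfacet
facet normal 0.650 -0.760 0.014
outer loop
vertex 3.346 1.19 -4.831
vertex 3.938 1.7 -4.659
vertex 3.375 1.244 -3.228
endloop
endfacet
facet normal 0.474 -0.598 -0.647
outer loop
vertex 3.948 -2.536 -1.328
vertex 3.414 -2.94 -1.346
vertex 3.615 -2.404 -1.694
endloop
endfacet
facet normal 0.277 0.956 0.093
outer loop
vertex 3.948 -2.536 -1.328
vertex 3.615 -2.404 -1.694
vertex 2.906 -2.3 -0.654
endloop
endfacet
facet normal 0.474 -0.598 -0.647
outer loop
vertex 3.615 -2.404 -1.694
vertex 3.414 -2.94 -1.346
vertex 3.163 -2.586 -1.857
endloop
endfacet
facet normal -0.271 0.922 -0.277
outer loop
vertex 3.615 -2.404 -1.694
vertex 3.163 -2.586 -1.857
vertex 2.906 -2.3 -0.654
endloop
endfacet
facet normal 0.474 -0.598 -0.647
outer loop
vertex 3.163 -2.586 -1.857
vertex 3.414 -2.94 -1.346
vertex 2.859 -2.975 -1.72
endloop
endfacet
facet normal -0.801 0.522 -0.295
outer loop
vertex 3.163 -2.586 -1.857
vertex 2.859 -2.975 -1.72
vertex 2.906 -2.3 -0.654
endloop
endfacet
facet normal 0.473 -0.598 -0.647
outer loop
vertex 2.859 -2.975 -1.72
vertex 3.414 -2.94 -1.346
vertex 2.879 -3.344 -1.364
endloop
endfacet
facet normal -0.999 -0.007 0.049
outer loop
vertex 2.859 -2.975 -1.72
vertex 2.879 -3.344 -1.364
vertex 2.906 -2.3 -0.654
endloop
endfacet
facet normal 0.474 -0.599 -0.645
outer loop
vertex 2.879 -3.344 -1.364
vertex 3.414 -2.94 -1.346
vertex 3.212 -3.476 -0.997
endloop
endfacet
facet normal -0.752 -0.357 0.554
outer loop
vertex 2.879 -3.344 -1.364
vertex 3.212 -3.476 -0.997
vertex 2.906 -2.3 -0.654
endloop
endfacet
facet normal 0.473 -0.599 -0.646
outer loop
vertex 3.212 -3.476 -0.997
vertex 3.414 -2.94 -1.346
vertex 3.664 -3.294 -0.835
endloop
endfacet
facet normal -0.202 -0.322 0.925
outer loop
vertex 3.212 -3.476 -0.997
vertex 3.664 -3.294 -0.835
vertex 2.906 -2.3 -0.654
endloop
endfacet
facet normal 0.474 -0.598 -0.646
outer loop
vertex 3.664 -3.294 -0.835
vertex 3.414 -2.94 -1.346
vertex 3.968 -2.905 -0.972
endloop
endfacet
facet normal 0.326 0.077 0.942
outer loop
vertex 3.664 -3.294 -0.835
vertex 3.968 -2.905 -0.972
vertex 2.906 -2.3 -0.654
endloop
endfacet
facet normal 0.474 -0.598 -0.646
outer loop
vertex 3.968 -2.905 -0.972
vertex 3.414 -2.94 -1.346
vertex 3.948 -2.536 -1.328
endloop
endfacet
facet normal 0.524 0.606 0.598
outer loop
vertex 3.968 -2.905 -0.972
vertex 3.948 -2.536 -1.328
vertex 2.906 -2.3 -0.654
endloop
endfacet

endsolid


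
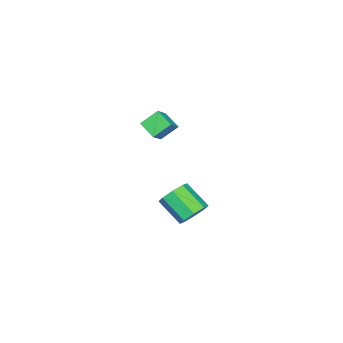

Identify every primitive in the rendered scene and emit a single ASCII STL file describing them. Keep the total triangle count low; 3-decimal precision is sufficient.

solid 
facet normal -0.780 -0.038 -0.625
outer loop
vertex 0.01 -1.059 4.122
vertex 0.433 -0.017 3.53
vertex 0.731 -1.835 3.269
endloop
endfacet
facet normal -0.333 -0.820 0.465
outer loop
vertex 1.807 -1.783 4.13
vertex 0.01 -1.059 4.122
vertex 0.731 -1.835 3.269
endloop
endfacet
facet normal -0.781 -0.038 -0.624
outer loop
vertex 0.731 -1.835 3.269
vertex 0.433 -0.017 3.53
vertex 1.153 -0.794 2.677
endloop
endfacet
facet normal 0.529 -0.571 -0.627
outer loop
vertex 1.153 -0.794 2.677
vertex 1.807 -1.783 4.13
vertex 0.731 -1.835 3.269
endloop
endfacet
facet normal -0.529 0.571 0.627
outer loop
vertex 0.01 -1.059 4.122
vertex 1.509 0.035 4.391
vertex 0.433 -0.017 3.53
endloop
endfacet
facet normal -0.332 -0.820 0.466
outer loop
vertex 1.087 -1.006 4.983
vertex 0.01 -1.059 4.122
vertex 1.807 -1.783 4.13
endloop
endfacet
facet normal -0.529 0.571 0.627
outer loop
vertex 1.087 -1.006 4.983
vertex 1.509 0.035 4.391
vertex 0.01 -1.059 4.122
endloop
endfacet
facet normal 0.333 0.820 -0.466
outer loop
vertex 0.433 -0.017 3.53
vertex 1.509 0.035 4.391
vertex 1.153 -0.794 2.677
endloop
endfacet
facet normal 0.529 -0.571 -0.627
outer loop
vertex 2.23 -0.741 3.538
vertex 1.807 -1.783 4.13
vertex 1.153 -0.794 2.677
endloop
endfacet
facet normal 0.332 0.820 -0.466
outer loop
vertex 1.153 -0.794 2.677
vertex 1.509 0.035 4.391
vertex 2.23 -0.741 3.538
endloop
endfacet
facet normal 0.780 0.038 0.624
outer loop
vertex 2.23 -0.741 3.538
vertex 1.087 -1.006 4.983
vertex 1.807 -1.783 4.13
endloop
endfacet
facet normal 0.780 0.039 0.624
outer loop
vertex 1.509 0.035 4.391
vertex 1.087 -1.006 4.983
vertex 2.23 -0.741 3.538
endloop
endfacet
facet normal 0.210 0.784 -0.583
outer loop
vertex 1.092 1.31 -3.218
vertex 0.367 0.984 -3.918
vertex 0.357 1.618 -3.069
endloop
endfacet
facet normal 0.366 0.490 0.791
outer loop
vertex 1.092 1.31 -3.218
vertex 0.357 1.618 -3.069
vertex 0.659 -0.298 -2.021
endloop
endfacet
facet normal 0.365 0.490 0.791
outer loop
vertex 0.659 -0.298 -2.021
vertex 0.357 1.618 -3.069
vertex -0.076 0.011 -1.873
endloop
endfacet
facet normal -0.212 -0.784 0.584
outer loop
vertex 0.659 -0.298 -2.021
vertex -0.076 0.011 -1.873
vertex -0.067 -0.624 -2.722
endloop
endfacet
facet normal 0.211 0.784 -0.583
outer loop
vertex 0.357 1.618 -3.069
vertex 0.367 0.984 -3.918
vertex -0.373 1.555 -3.418
endloop
endfacet
facet normal -0.382 0.616 0.689
outer loop
vertex 0.357 1.618 -3.069
vertex -0.373 1.555 -3.418
vertex -0.076 0.011 -1.873
endloop
endfacet
facet normal -0.382 0.616 0.689
outer loop
vertex -0.076 0.011 -1.873
vertex -0.373 1.555 -3.418
vertex -0.806 -0.052 -2.222
endloop
endfacet
facet normal -0.212 -0.784 0.584
outer loop
vertex -0.076 0.011 -1.873
vertex -0.806 -0.052 -2.222
vertex -0.067 -0.624 -2.722
endloop
endfacet
facet normal 0.211 0.784 -0.583
outer loop
vertex -0.373 1.555 -3.418
vertex 0.367 0.984 -3.918
vertex -0.669 1.157 -4.06
endloop
endfacet
facet normal -0.907 0.380 0.182
outer loop
vertex -0.373 1.555 -3.418
vertex -0.669 1.157 -4.06
vertex -0.806 -0.052 -2.222
endloop
endfacet
facet normal -0.906 0.381 0.183
outer loop
vertex -0.806 -0.052 -2.222
vertex -0.669 1.157 -4.06
vertex -1.103 -0.45 -2.864
endloop
endfacet
facet normal -0.212 -0.784 0.584
outer loop
vertex -0.806 -0.052 -2.222
vertex -1.103 -0.45 -2.864
vertex -0.067 -0.624 -2.722
endloop
endfacet
facet normal 0.211 0.784 -0.583
outer loop
vertex -0.669 1.157 -4.06
vertex 0.367 0.984 -3.918
vertex -0.359 0.658 -4.619
endloop
endfacet
facet normal -0.900 -0.077 -0.430
outer loop
vertex -0.669 1.157 -4.06
vertex -0.359 0.658 -4.619
vertex -1.103 -0.45 -2.864
endloop
endfacet
facet normal -0.899 -0.079 -0.431
outer loop
vertex -1.103 -0.45 -2.864
vertex -0.359 0.658 -4.619
vertex -0.792 -0.95 -3.422
endloop
endfacet
facet normal -0.212 -0.784 0.584
outer loop
vertex -1.103 -0.45 -2.864
vertex -0.792 -0.95 -3.422
vertex -0.067 -0.624 -2.722
endloop
endfacet
facet normal 0.212 0.784 -0.584
outer loop
vertex -0.359 0.658 -4.619
vertex 0.367 0.984 -3.918
vertex 0.376 0.349 -4.767
endloop
endfacet
facet normal -0.365 -0.490 -0.791
outer loop
vertex -0.359 0.658 -4.619
vertex 0.376 0.349 -4.767
vertex -0.792 -0.95 -3.422
endloop
endfacet
facet normal -0.366 -0.490 -0.791
outer loop
vertex -0.792 -0.95 -3.422
vertex 0.376 0.349 -4.767
vertex -0.057 -1.258 -3.571
endloop
endfacet
facet normal -0.210 -0.784 0.583
outer loop
vertex -0.792 -0.95 -3.422
vertex -0.057 -1.258 -3.571
vertex -0.067 -0.624 -2.722
endloop
endfacet
facet normal 0.212 0.784 -0.584
outer loop
vertex 0.376 0.349 -4.767
vertex 0.367 0.984 -3.918
vertex 1.106 0.412 -4.418
endloop
endfacet
facet normal 0.382 -0.616 -0.689
outer loop
vertex 0.376 0.349 -4.767
vertex 1.106 0.412 -4.418
vertex -0.057 -1.258 -3.571
endloop
endfacet
facet normal 0.382 -0.616 -0.689
outer loop
vertex -0.057 -1.258 -3.571
vertex 1.106 0.412 -4.418
vertex 0.673 -1.195 -3.222
endloop
endfacet
facet normal -0.211 -0.784 0.583
outer loop
vertex -0.057 -1.258 -3.571
vertex 0.673 -1.195 -3.222
vertex -0.067 -0.624 -2.722
endloop
endfacet
facet normal 0.212 0.784 -0.584
outer loop
vertex 1.106 0.412 -4.418
vertex 0.367 0.984 -3.918
vertex 1.403 0.81 -3.776
endloop
endfacet
facet normal 0.906 -0.381 -0.183
outer loop
vertex 1.106 0.412 -4.418
vertex 1.403 0.81 -3.776
vertex 0.673 -1.195 -3.222
endloop
endfacet
facet normal 0.907 -0.380 -0.182
outer loop
vertex 0.673 -1.195 -3.222
vertex 1.403 0.81 -3.776
vertex 0.969 -0.797 -2.58
endloop
endfacet
facet normal -0.211 -0.784 0.583
outer loop
vertex 0.673 -1.195 -3.222
vertex 0.969 -0.797 -2.58
vertex -0.067 -0.624 -2.722
endloop
endfacet
facet normal 0.212 0.784 -0.584
outer loop
vertex 1.403 0.81 -3.776
vertex 0.367 0.984 -3.918
vertex 1.092 1.31 -3.218
endloop
endfacet
facet normal 0.899 0.078 0.431
outer loop
vertex 1.403 0.81 -3.776
vertex 1.092 1.31 -3.218
vertex 0.969 -0.797 -2.58
endloop
endfacet
facet normal 0.900 0.078 0.430
outer loop
vertex 0.969 -0.797 -2.58
vertex 1.092 1.31 -3.218
vertex 0.659 -0.298 -2.021
endloop
endfacet
facet normal -0.211 -0.784 0.583
outer loop
vertex 0.969 -0.797 -2.58
vertex 0.659 -0.298 -2.021
vertex -0.067 -0.624 -2.722
endloop
endfacet

endsolid
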